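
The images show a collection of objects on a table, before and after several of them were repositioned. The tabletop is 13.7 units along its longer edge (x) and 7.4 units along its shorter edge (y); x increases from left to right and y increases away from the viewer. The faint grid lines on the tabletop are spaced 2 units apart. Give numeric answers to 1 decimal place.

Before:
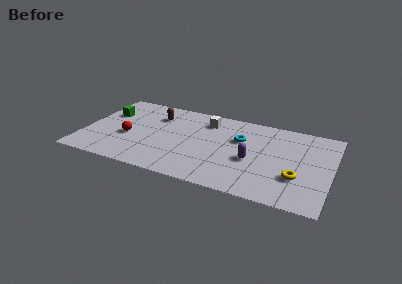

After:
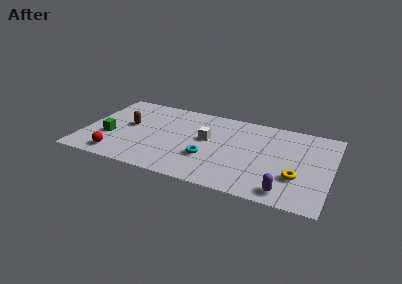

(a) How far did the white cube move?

1.7

The white cube moved from about (6.6, 5.9) to (6.8, 4.2), a distance of √(0.2² + 1.7²) ≈ 1.7.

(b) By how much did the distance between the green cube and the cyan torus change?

-2.0

The distance was about 7.5 in the first image and 5.5 in the second, so they moved 2.0 units closer together.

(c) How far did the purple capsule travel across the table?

2.9

The purple capsule was near (9.4, 3.1) before and (11.4, 1.0) after, so it travelled √(2.0² + 2.1²) ≈ 2.9 units.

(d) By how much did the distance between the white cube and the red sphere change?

+0.6

The distance was about 5.0 in the first image and 5.6 in the second, so they moved 0.6 units further apart.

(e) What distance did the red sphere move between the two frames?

1.9

The red sphere moved from about (2.5, 3.0) to (2.1, 1.1), a distance of √(0.4² + 1.9²) ≈ 1.9.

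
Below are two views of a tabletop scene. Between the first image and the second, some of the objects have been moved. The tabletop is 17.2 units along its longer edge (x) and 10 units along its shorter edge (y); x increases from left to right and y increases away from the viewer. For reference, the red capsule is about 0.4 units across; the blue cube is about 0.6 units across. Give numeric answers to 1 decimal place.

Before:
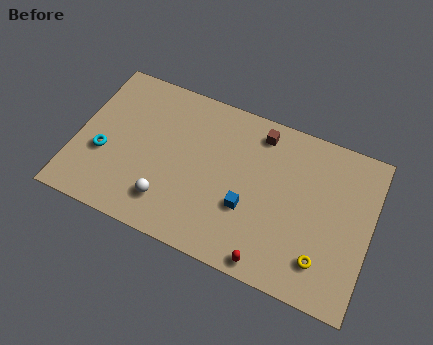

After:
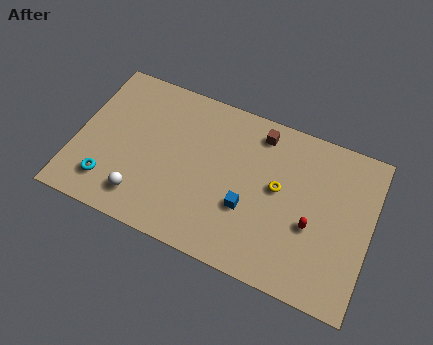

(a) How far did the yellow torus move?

4.4

From (14.7, 2.2) to (11.8, 5.5), the yellow torus covered √(2.9² + 3.3²) ≈ 4.4 units.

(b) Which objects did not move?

the blue cube and the brown cube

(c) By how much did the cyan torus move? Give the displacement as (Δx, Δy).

(0.5, -1.7)

The cyan torus was at about (1.7, 3.8) and moved to about (2.2, 2.1).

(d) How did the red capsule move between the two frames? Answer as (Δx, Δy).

(2.1, 3.1)

From the two frames, the red capsule sits at roughly (11.8, 0.9) before and (13.9, 4.0) after.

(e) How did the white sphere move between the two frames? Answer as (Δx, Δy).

(-1.5, -0.3)

From the two frames, the white sphere sits at roughly (5.7, 2.2) before and (4.2, 1.9) after.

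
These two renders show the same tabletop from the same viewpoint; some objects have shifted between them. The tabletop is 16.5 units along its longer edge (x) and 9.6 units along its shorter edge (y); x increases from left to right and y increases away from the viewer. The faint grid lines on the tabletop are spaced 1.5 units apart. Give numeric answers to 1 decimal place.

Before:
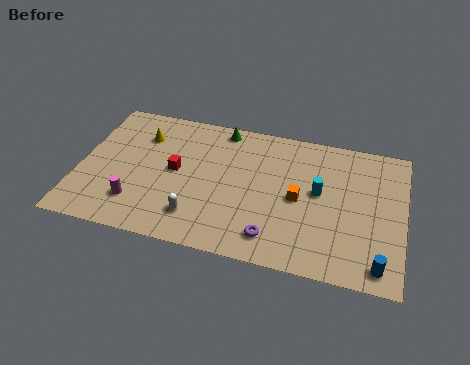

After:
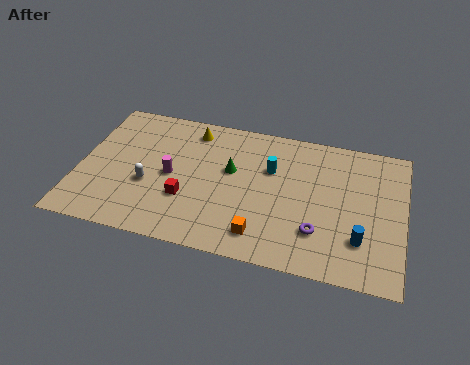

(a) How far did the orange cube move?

3.4

The orange cube was near (11.2, 4.6) before and (9.5, 1.7) after, so it travelled √(1.7² + 2.9²) ≈ 3.4 units.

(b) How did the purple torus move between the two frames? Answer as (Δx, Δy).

(2.2, 0.9)

The purple torus was at about (10.1, 1.7) and moved to about (12.3, 2.6).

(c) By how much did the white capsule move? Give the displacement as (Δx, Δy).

(-2.6, 1.6)

The white capsule started near (6.2, 2.1) and ended near (3.6, 3.7).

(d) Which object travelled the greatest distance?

the orange cube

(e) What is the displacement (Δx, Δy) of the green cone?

(0.7, -2.9)

The green cone started near (7.0, 8.6) and ended near (7.7, 5.7).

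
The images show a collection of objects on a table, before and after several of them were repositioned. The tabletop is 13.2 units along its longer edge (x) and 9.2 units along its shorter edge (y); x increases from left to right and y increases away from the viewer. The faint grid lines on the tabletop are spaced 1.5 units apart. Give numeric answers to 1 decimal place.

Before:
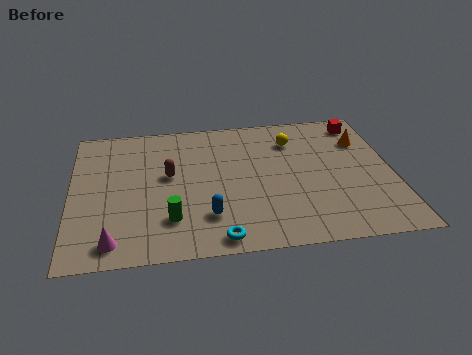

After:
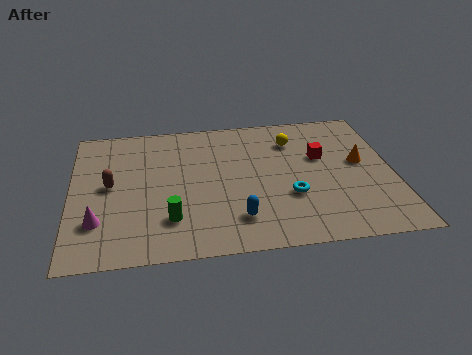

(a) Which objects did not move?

the yellow sphere and the green cylinder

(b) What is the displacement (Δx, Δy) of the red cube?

(-1.8, -2.2)

The red cube started near (12.1, 7.9) and ended near (10.3, 5.7).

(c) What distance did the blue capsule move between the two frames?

1.2

The blue capsule was near (5.5, 2.3) before and (6.7, 2.0) after, so it travelled √(1.2² + 0.3²) ≈ 1.2 units.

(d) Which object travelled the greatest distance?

the cyan torus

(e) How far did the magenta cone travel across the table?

1.4

The magenta cone was near (1.7, 1.2) before and (1.1, 2.5) after, so it travelled √(0.6² + 1.3²) ≈ 1.4 units.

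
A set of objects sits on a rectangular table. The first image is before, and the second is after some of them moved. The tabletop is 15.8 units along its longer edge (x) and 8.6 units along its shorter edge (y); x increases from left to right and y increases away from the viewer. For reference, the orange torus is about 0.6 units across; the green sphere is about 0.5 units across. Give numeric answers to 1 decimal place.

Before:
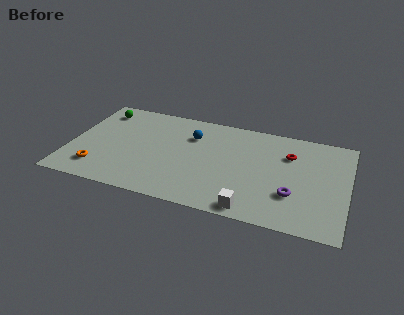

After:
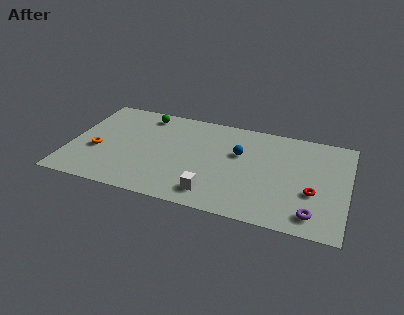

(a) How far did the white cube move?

2.3

From (10.6, 0.9) to (8.4, 1.5), the white cube covered √(2.2² + 0.6²) ≈ 2.3 units.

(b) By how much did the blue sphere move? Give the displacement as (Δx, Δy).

(2.8, -0.8)

From the two frames, the blue sphere sits at roughly (6.8, 6.2) before and (9.6, 5.4) after.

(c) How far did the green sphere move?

2.6

The green sphere moved from about (1.4, 7.1) to (4.0, 7.4), a distance of √(2.6² + 0.3²) ≈ 2.6.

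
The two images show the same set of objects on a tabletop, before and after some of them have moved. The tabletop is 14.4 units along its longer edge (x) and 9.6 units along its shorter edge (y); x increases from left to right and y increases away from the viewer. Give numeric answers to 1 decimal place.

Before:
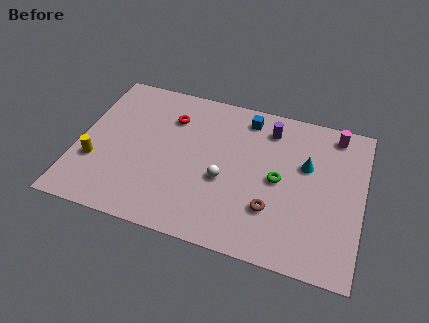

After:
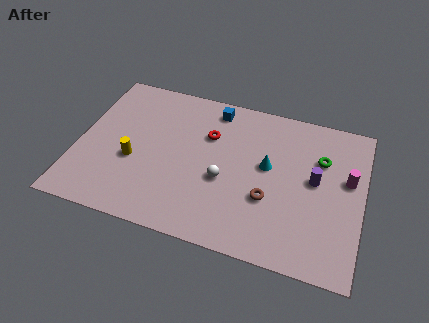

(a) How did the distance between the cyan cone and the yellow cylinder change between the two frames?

-4.0

Before: roughly 10.9 units apart; after: 6.9. That's 4.0 units closer together.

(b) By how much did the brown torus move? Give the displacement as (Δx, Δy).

(-0.2, 0.6)

The brown torus started near (10.0, 2.8) and ended near (9.8, 3.4).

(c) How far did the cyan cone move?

2.0

The cyan cone was near (11.5, 6.0) before and (9.6, 5.4) after, so it travelled √(1.9² + 0.6²) ≈ 2.0 units.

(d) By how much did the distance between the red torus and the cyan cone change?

-3.8

The distance was about 7.1 in the first image and 3.3 in the second, so they moved 3.8 units closer together.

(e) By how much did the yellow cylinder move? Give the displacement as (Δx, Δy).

(1.9, 0.6)

The yellow cylinder started near (1.0, 3.2) and ended near (2.9, 3.8).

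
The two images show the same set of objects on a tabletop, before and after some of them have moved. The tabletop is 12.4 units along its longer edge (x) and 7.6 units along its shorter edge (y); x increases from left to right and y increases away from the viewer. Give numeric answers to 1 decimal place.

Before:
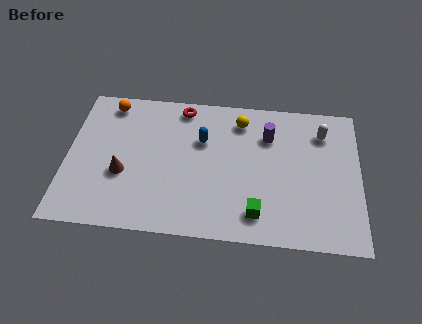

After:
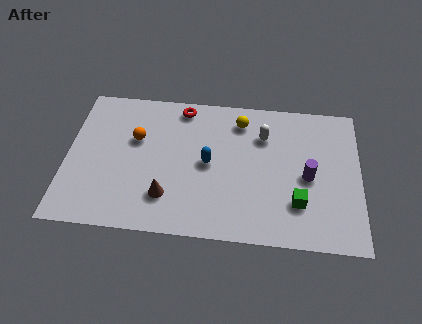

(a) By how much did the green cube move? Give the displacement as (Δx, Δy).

(1.7, 0.7)

From the two frames, the green cube sits at roughly (8.1, 1.4) before and (9.8, 2.1) after.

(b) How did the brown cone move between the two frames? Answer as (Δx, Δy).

(1.9, -1.0)

The brown cone started near (2.4, 2.9) and ended near (4.3, 1.9).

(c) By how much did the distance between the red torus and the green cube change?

+0.6

They were about 6.2 units apart before and 6.8 after — 0.6 units further apart.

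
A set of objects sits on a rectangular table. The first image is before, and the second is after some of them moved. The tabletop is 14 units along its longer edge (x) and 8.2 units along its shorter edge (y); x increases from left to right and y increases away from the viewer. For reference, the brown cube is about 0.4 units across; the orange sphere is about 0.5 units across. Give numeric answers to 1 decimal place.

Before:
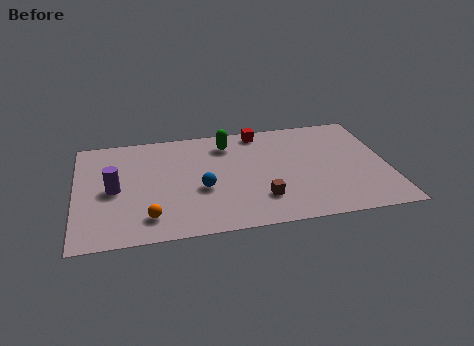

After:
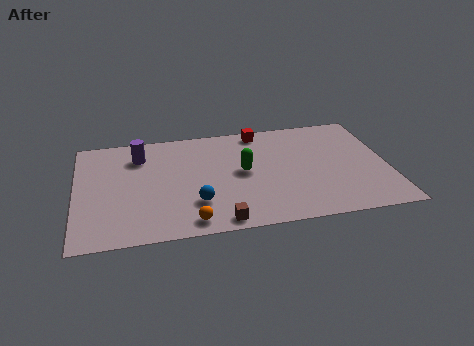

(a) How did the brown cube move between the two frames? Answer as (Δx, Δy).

(-1.9, -1.3)

The brown cube was at about (8.2, 2.1) and moved to about (6.3, 0.8).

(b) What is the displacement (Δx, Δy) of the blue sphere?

(-0.3, -1.0)

The blue sphere started near (5.6, 3.3) and ended near (5.3, 2.3).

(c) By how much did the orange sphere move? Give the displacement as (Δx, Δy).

(1.8, -0.6)

From the two frames, the orange sphere sits at roughly (3.2, 1.6) before and (5.0, 1.0) after.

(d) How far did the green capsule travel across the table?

2.4

The green capsule was near (6.9, 6.6) before and (7.5, 4.3) after, so it travelled √(0.6² + 2.3²) ≈ 2.4 units.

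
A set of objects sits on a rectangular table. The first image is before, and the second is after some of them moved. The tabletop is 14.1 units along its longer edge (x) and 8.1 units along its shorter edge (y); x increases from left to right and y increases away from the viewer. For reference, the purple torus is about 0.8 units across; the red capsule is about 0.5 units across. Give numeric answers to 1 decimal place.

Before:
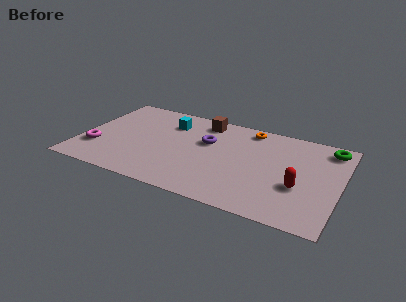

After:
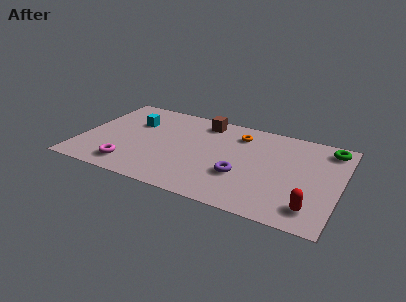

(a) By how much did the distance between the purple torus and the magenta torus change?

-0.3

They were about 6.4 units apart before and 6.1 after — 0.3 units closer together.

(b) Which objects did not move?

the brown cube and the green torus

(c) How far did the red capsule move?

1.7

From (12.0, 3.0) to (12.8, 1.5), the red capsule covered √(0.8² + 1.5²) ≈ 1.7 units.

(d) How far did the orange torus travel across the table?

0.9

The orange torus moved from about (8.9, 7.1) to (8.4, 6.4), a distance of √(0.5² + 0.7²) ≈ 0.9.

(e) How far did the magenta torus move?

2.2

From (1.0, 2.4) to (3.0, 1.4), the magenta torus covered √(2.0² + 1.0²) ≈ 2.2 units.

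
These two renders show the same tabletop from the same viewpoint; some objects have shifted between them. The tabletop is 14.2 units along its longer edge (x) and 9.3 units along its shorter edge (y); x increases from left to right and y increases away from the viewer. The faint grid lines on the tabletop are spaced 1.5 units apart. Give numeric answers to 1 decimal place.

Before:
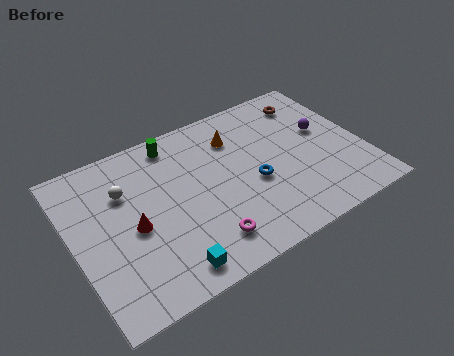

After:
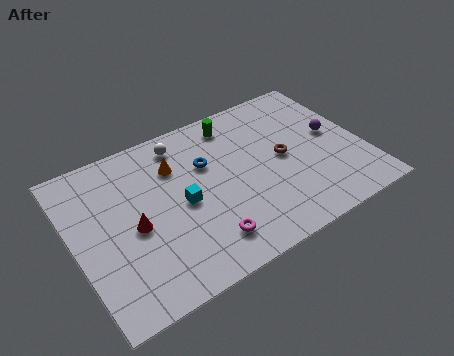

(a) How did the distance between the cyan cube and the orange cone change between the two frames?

-4.9

Before: roughly 7.2 units apart; after: 2.3. That's 4.9 units closer together.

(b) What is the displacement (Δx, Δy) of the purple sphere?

(0.4, -0.4)

From the two frames, the purple sphere sits at roughly (12.5, 5.4) before and (12.9, 5.0) after.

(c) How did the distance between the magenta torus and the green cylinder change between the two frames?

+0.3

They were about 6.3 units apart before and 6.6 after — 0.3 units further apart.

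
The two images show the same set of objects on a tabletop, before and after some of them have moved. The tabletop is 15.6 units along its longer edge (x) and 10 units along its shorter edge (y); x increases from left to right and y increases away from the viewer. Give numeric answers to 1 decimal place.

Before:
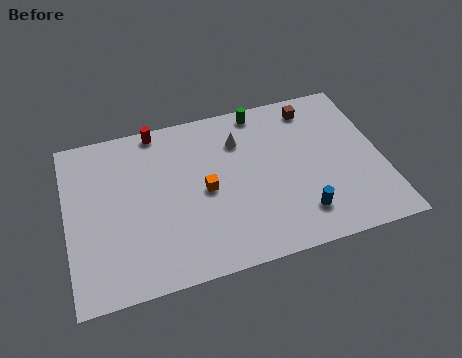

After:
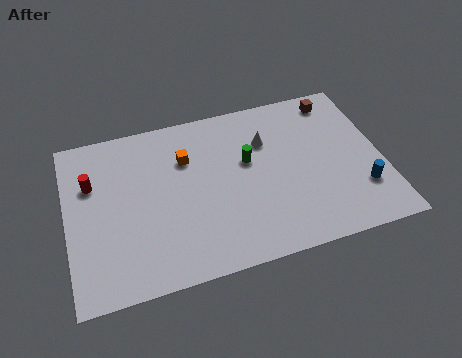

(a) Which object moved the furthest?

the red cylinder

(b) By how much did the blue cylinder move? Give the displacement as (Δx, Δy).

(3.1, 0.7)

From the two frames, the blue cylinder sits at roughly (11.3, 2.1) before and (14.4, 2.8) after.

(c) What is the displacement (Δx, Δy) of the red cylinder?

(-3.4, -2.5)

From the two frames, the red cylinder sits at roughly (4.7, 9.2) before and (1.3, 6.7) after.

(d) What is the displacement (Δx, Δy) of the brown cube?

(1.2, 0.2)

The brown cube was at about (12.5, 8.5) and moved to about (13.7, 8.7).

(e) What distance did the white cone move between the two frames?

1.4

The white cone was near (8.7, 7.4) before and (10.0, 7.0) after, so it travelled √(1.3² + 0.4²) ≈ 1.4 units.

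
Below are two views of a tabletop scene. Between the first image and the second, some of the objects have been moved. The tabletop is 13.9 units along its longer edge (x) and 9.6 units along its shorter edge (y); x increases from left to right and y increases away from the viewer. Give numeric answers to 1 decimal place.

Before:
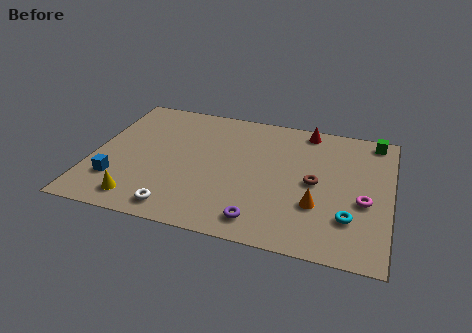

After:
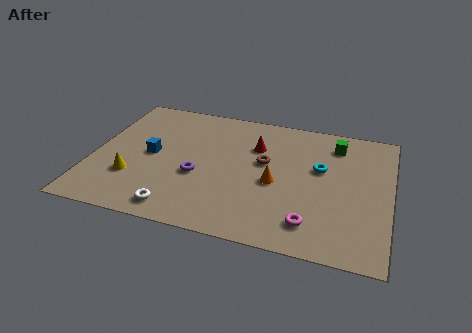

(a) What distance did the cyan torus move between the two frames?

3.5

From (12.1, 2.6) to (10.6, 5.8), the cyan torus covered √(1.5² + 3.2²) ≈ 3.5 units.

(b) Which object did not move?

the white torus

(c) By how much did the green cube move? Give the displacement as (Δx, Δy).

(-1.8, -0.8)

From the two frames, the green cube sits at roughly (13.0, 8.6) before and (11.2, 7.8) after.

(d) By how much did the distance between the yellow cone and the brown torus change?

-2.0

They were about 8.6 units apart before and 6.6 after — 2.0 units closer together.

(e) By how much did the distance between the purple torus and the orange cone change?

+0.6

Before: roughly 3.0 units apart; after: 3.6. That's 0.6 units further apart.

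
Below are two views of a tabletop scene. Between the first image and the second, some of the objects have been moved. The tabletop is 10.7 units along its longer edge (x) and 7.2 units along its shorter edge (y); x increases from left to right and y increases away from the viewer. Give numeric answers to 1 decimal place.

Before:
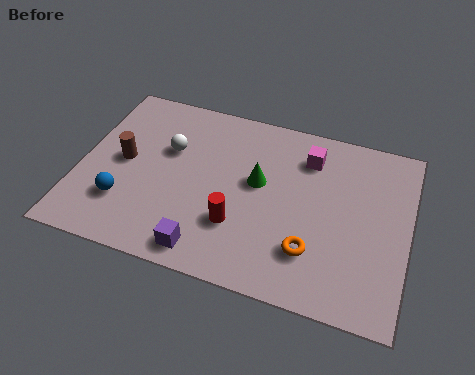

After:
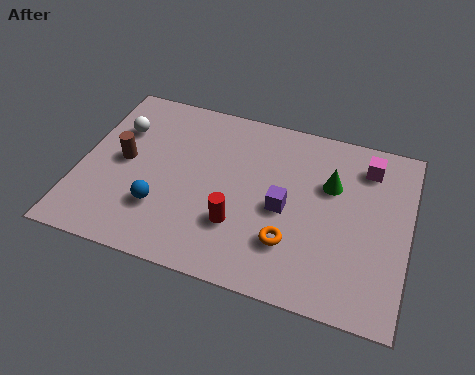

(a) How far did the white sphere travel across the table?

1.7

From (2.8, 4.6) to (1.1, 5.0), the white sphere covered √(1.7² + 0.4²) ≈ 1.7 units.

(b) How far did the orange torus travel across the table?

0.7

From (7.7, 1.9) to (7.0, 2.0), the orange torus covered √(0.7² + 0.1²) ≈ 0.7 units.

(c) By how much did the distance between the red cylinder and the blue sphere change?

-1.2

Before: roughly 3.7 units apart; after: 2.5. That's 1.2 units closer together.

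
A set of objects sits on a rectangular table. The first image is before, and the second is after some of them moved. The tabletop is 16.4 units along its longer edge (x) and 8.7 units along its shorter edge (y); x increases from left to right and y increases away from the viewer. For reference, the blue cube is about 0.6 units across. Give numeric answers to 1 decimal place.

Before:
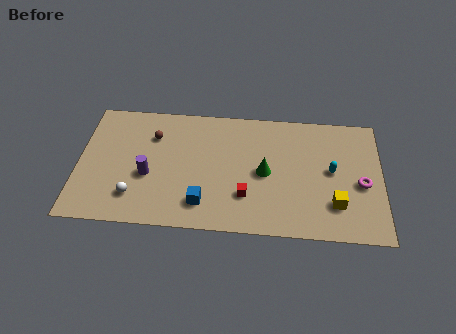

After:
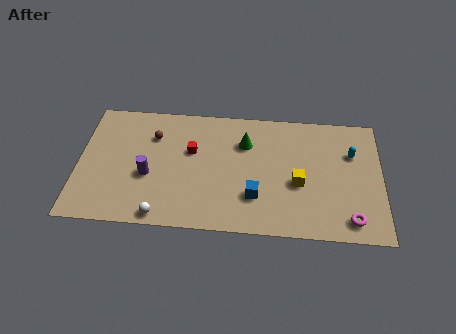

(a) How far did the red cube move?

4.2

From (9.1, 2.5) to (6.1, 5.4), the red cube covered √(3.0² + 2.9²) ≈ 4.2 units.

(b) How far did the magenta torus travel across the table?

2.6

The magenta torus was near (15.3, 3.8) before and (14.7, 1.3) after, so it travelled √(0.6² + 2.5²) ≈ 2.6 units.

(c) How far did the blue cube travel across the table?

2.9

The blue cube moved from about (6.8, 1.8) to (9.6, 2.5), a distance of √(2.8² + 0.7²) ≈ 2.9.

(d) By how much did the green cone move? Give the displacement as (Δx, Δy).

(-1.1, 2.0)

The green cone started near (10.1, 4.2) and ended near (9.0, 6.2).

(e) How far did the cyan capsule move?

1.7

The cyan capsule moved from about (13.7, 4.6) to (14.8, 5.9), a distance of √(1.1² + 1.3²) ≈ 1.7.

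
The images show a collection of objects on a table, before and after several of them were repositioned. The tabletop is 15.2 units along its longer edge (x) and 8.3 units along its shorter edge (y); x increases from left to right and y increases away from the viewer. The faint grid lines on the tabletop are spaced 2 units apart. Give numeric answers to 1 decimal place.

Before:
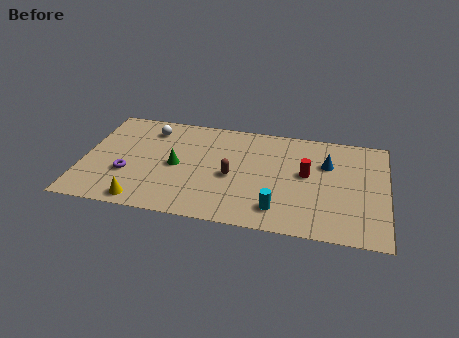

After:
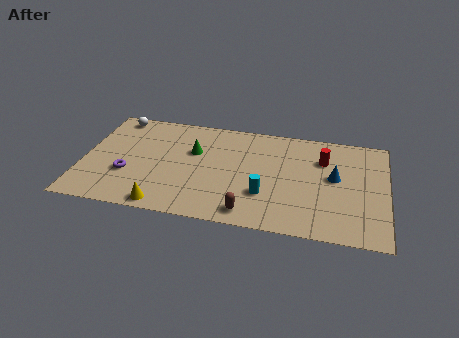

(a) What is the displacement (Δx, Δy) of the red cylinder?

(0.8, 1.3)

The red cylinder was at about (11.2, 4.6) and moved to about (12.0, 5.9).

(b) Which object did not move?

the purple torus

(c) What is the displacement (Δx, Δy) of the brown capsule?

(1.0, -2.6)

The brown capsule started near (7.5, 3.7) and ended near (8.5, 1.1).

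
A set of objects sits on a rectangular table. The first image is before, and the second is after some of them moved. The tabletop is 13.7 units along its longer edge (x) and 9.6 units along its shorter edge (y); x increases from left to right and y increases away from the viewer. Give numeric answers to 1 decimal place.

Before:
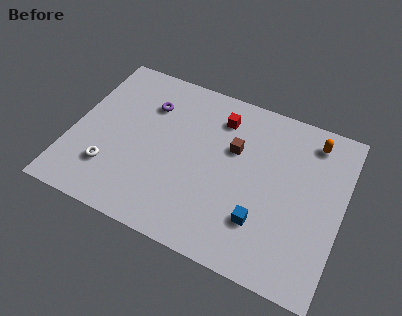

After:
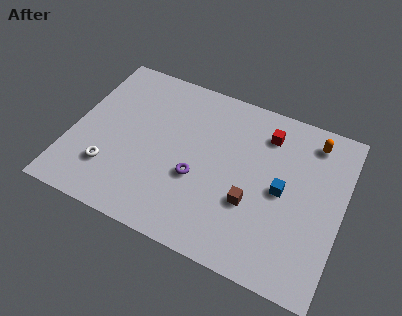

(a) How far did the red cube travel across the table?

2.4

The red cube was near (7.2, 7.6) before and (9.6, 7.6) after, so it travelled √(2.4² + 0.0²) ≈ 2.4 units.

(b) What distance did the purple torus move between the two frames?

4.4

The purple torus moved from about (3.6, 7.0) to (6.5, 3.7), a distance of √(2.9² + 3.3²) ≈ 4.4.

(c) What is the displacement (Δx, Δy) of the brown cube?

(1.2, -2.7)

The brown cube started near (8.1, 6.1) and ended near (9.3, 3.4).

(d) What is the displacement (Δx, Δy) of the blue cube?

(0.8, 2.1)

The blue cube started near (9.9, 2.6) and ended near (10.7, 4.7).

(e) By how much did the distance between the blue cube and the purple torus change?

-3.4

The distance was about 7.7 in the first image and 4.3 in the second, so they moved 3.4 units closer together.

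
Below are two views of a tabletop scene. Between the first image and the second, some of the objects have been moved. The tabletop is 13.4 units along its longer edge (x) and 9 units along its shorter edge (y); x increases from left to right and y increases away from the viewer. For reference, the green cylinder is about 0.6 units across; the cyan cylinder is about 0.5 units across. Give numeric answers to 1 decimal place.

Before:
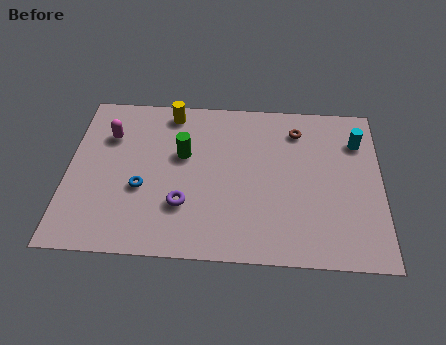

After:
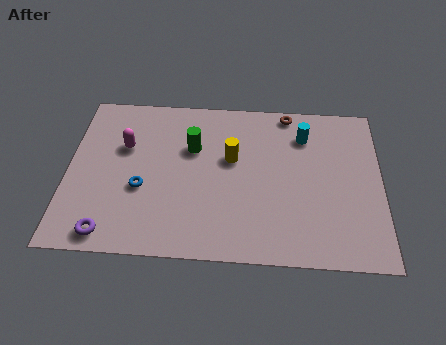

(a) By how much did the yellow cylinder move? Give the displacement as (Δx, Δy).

(2.7, -2.5)

The yellow cylinder started near (4.3, 7.9) and ended near (7.0, 5.4).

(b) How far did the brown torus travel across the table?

1.1

From (9.8, 7.2) to (9.4, 8.2), the brown torus covered √(0.4² + 1.0²) ≈ 1.1 units.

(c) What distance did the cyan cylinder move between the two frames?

2.3

The cyan cylinder moved from about (12.4, 6.7) to (10.1, 6.9), a distance of √(2.3² + 0.2²) ≈ 2.3.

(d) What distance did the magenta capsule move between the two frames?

0.9

The magenta capsule moved from about (1.7, 6.4) to (2.4, 5.8), a distance of √(0.7² + 0.6²) ≈ 0.9.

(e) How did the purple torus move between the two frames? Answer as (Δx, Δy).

(-3.1, -1.7)

From the two frames, the purple torus sits at roughly (5.0, 2.7) before and (1.9, 1.0) after.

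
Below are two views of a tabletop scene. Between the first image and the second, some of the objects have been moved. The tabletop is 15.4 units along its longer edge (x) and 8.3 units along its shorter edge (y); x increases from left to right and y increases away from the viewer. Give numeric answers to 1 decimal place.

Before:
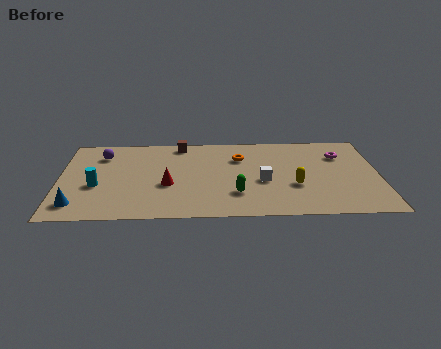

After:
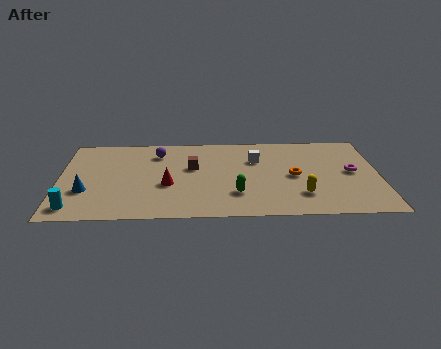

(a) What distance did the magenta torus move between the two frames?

1.8

From (13.6, 6.0) to (14.1, 4.3), the magenta torus covered √(0.5² + 1.7²) ≈ 1.8 units.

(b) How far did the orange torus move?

3.2

The orange torus moved from about (8.7, 5.9) to (11.3, 4.0), a distance of √(2.6² + 1.9²) ≈ 3.2.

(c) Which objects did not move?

the red cone and the green capsule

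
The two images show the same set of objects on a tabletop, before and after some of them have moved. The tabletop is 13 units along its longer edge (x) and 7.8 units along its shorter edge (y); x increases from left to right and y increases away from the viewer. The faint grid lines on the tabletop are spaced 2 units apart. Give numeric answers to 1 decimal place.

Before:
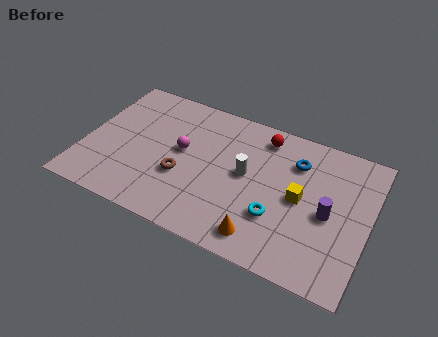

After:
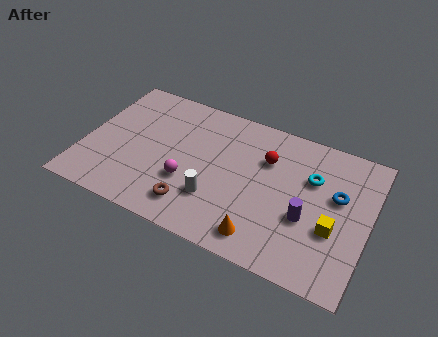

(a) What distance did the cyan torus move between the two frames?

3.0

From (9.0, 2.5) to (10.3, 5.2), the cyan torus covered √(1.3² + 2.7²) ≈ 3.0 units.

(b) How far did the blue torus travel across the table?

2.3

The blue torus moved from about (9.5, 5.8) to (11.5, 4.7), a distance of √(2.0² + 1.1²) ≈ 2.3.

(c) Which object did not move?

the orange cone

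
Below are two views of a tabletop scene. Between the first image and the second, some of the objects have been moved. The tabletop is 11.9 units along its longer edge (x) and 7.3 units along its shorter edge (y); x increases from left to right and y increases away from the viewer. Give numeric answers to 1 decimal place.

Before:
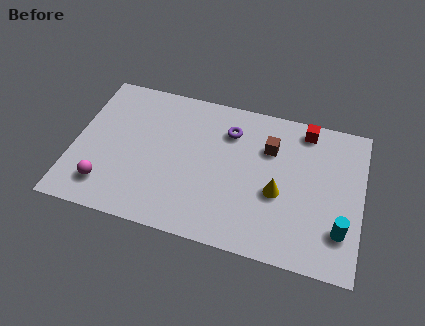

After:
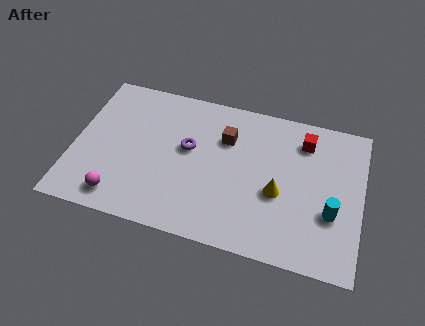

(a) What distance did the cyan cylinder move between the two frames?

0.8

The cyan cylinder was near (11.1, 1.9) before and (10.7, 2.6) after, so it travelled √(0.4² + 0.7²) ≈ 0.8 units.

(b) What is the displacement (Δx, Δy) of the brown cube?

(-1.8, 0.0)

From the two frames, the brown cube sits at roughly (8.0, 5.1) before and (6.2, 5.1) after.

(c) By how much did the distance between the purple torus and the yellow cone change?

+0.7

They were about 3.3 units apart before and 4.0 after — 0.7 units further apart.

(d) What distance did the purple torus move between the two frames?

2.1

The purple torus moved from about (6.3, 5.5) to (4.7, 4.2), a distance of √(1.6² + 1.3²) ≈ 2.1.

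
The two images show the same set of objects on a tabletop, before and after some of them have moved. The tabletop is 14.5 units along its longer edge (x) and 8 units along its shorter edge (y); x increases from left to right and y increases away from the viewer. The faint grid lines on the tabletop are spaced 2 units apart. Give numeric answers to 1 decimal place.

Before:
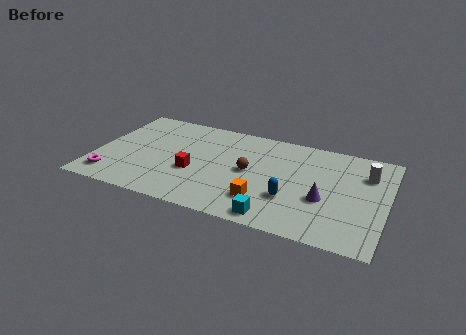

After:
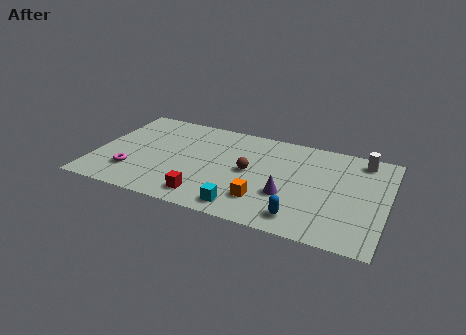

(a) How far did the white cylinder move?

1.1

From (13.4, 5.8) to (13.1, 6.9), the white cylinder covered √(0.3² + 1.1²) ≈ 1.1 units.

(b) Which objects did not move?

the orange cube and the brown sphere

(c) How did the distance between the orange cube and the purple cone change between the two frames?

-1.7

Before: roughly 3.1 units apart; after: 1.4. That's 1.7 units closer together.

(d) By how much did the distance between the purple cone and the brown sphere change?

-1.5

Before: roughly 3.9 units apart; after: 2.4. That's 1.5 units closer together.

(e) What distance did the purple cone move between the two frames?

1.8

From (11.5, 3.1) to (9.7, 2.8), the purple cone covered √(1.8² + 0.3²) ≈ 1.8 units.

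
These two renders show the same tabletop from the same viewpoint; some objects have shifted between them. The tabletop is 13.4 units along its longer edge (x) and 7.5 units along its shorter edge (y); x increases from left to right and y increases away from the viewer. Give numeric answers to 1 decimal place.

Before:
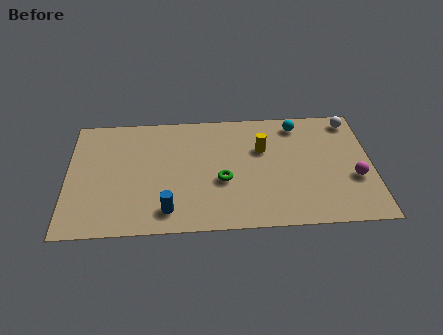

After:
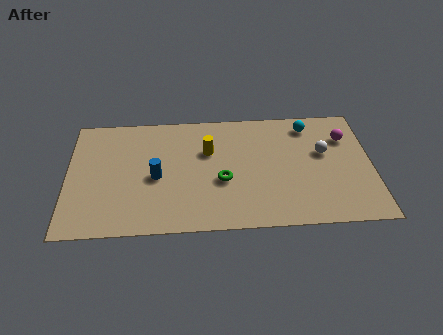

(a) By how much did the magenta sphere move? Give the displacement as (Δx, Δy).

(-0.3, 2.6)

The magenta sphere started near (12.6, 2.8) and ended near (12.3, 5.4).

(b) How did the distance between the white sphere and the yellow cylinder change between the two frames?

+0.8

Before: roughly 4.3 units apart; after: 5.1. That's 0.8 units further apart.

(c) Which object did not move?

the green torus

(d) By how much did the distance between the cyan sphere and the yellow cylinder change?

+2.5

The distance was about 2.2 in the first image and 4.7 in the second, so they moved 2.5 units further apart.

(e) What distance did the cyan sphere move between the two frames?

0.5

The cyan sphere was near (10.2, 6.4) before and (10.7, 6.3) after, so it travelled √(0.5² + 0.1²) ≈ 0.5 units.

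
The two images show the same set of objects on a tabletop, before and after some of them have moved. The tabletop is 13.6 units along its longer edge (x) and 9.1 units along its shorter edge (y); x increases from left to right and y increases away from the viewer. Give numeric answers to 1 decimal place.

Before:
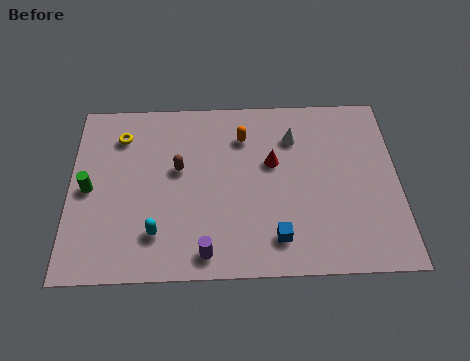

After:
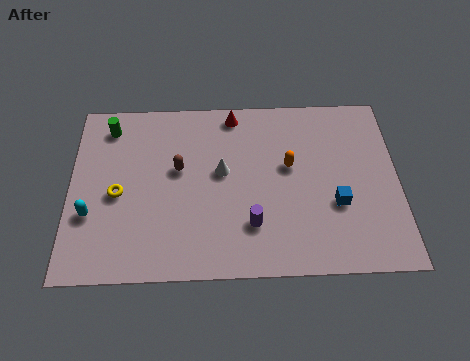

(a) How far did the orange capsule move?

2.5

The orange capsule moved from about (7.2, 6.9) to (9.1, 5.3), a distance of √(1.9² + 1.6²) ≈ 2.5.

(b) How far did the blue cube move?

3.0

The blue cube was near (8.5, 1.7) before and (11.0, 3.3) after, so it travelled √(2.5² + 1.6²) ≈ 3.0 units.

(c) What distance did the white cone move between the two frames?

3.4

The white cone was near (9.3, 6.8) before and (6.3, 5.1) after, so it travelled √(3.0² + 1.7²) ≈ 3.4 units.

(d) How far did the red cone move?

3.1

From (8.4, 5.5) to (6.8, 8.1), the red cone covered √(1.6² + 2.6²) ≈ 3.1 units.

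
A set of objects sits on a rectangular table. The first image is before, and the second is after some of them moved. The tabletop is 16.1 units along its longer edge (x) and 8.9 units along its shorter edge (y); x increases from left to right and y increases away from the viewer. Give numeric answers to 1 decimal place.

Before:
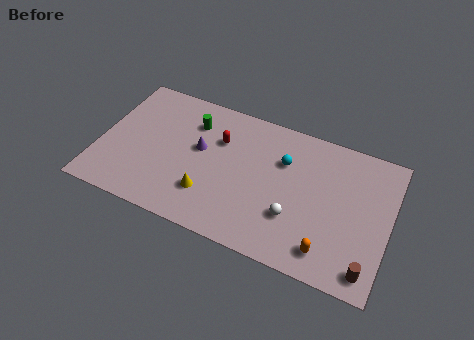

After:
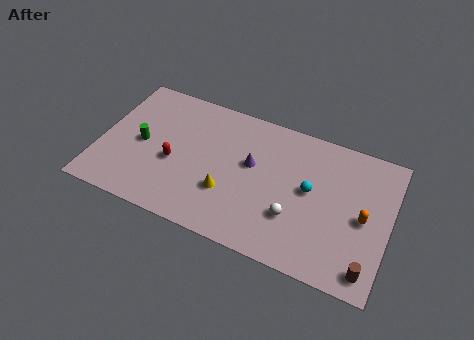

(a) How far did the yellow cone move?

1.1

The yellow cone was near (6.3, 2.4) before and (7.3, 2.9) after, so it travelled √(1.0² + 0.5²) ≈ 1.1 units.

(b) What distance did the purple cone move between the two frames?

2.9

The purple cone was near (5.5, 5.1) before and (8.4, 5.2) after, so it travelled √(2.9² + 0.1²) ≈ 2.9 units.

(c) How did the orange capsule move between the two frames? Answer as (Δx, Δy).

(1.7, 2.7)

From the two frames, the orange capsule sits at roughly (13.0, 1.5) before and (14.7, 4.2) after.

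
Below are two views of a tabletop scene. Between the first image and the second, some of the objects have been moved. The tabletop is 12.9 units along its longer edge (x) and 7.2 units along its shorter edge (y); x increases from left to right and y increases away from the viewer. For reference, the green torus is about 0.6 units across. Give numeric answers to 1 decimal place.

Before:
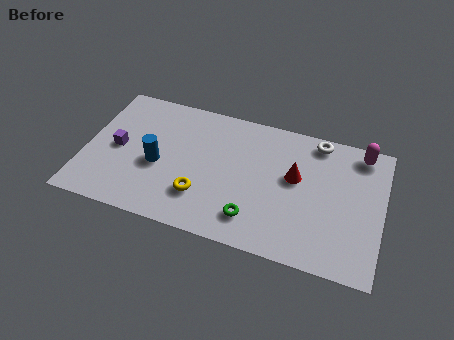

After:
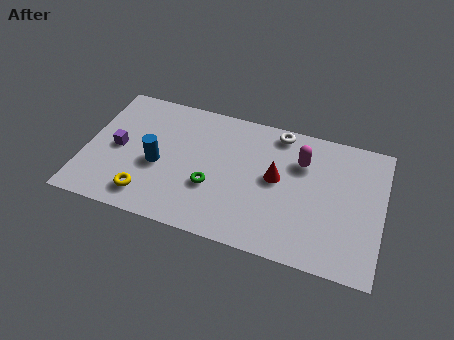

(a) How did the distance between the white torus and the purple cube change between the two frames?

-1.6

They were about 9.0 units apart before and 7.4 after — 1.6 units closer together.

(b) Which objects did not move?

the blue cylinder and the purple cube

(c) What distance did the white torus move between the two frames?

1.7

The white torus was near (9.9, 6.4) before and (8.2, 6.4) after, so it travelled √(1.7² + 0.0²) ≈ 1.7 units.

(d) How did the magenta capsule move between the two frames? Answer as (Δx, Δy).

(-2.5, -1.2)

From the two frames, the magenta capsule sits at roughly (11.8, 6.3) before and (9.3, 5.1) after.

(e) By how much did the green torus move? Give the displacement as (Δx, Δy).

(-1.9, 1.1)

From the two frames, the green torus sits at roughly (7.5, 1.5) before and (5.6, 2.6) after.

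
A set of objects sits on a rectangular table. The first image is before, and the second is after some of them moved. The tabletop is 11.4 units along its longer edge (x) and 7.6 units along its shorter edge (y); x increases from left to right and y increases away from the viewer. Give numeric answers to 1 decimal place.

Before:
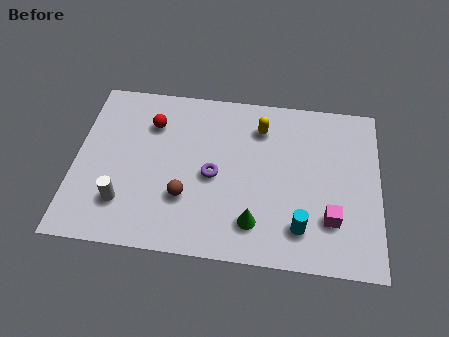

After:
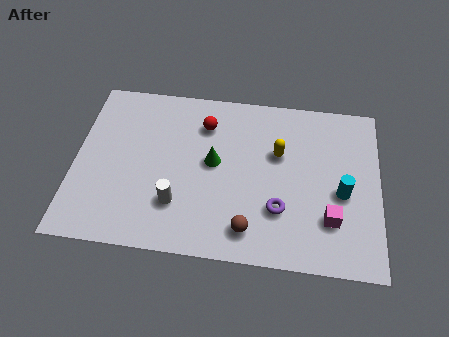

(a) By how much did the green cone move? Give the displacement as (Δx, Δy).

(-1.6, 2.5)

The green cone started near (6.8, 1.6) and ended near (5.2, 4.1).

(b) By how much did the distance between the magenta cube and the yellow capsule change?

-1.3

The distance was about 4.7 in the first image and 3.4 in the second, so they moved 1.3 units closer together.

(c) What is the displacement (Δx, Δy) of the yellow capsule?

(0.7, -1.1)

From the two frames, the yellow capsule sits at roughly (6.9, 5.9) before and (7.6, 4.8) after.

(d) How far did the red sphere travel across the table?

2.0

From (2.8, 5.6) to (4.8, 5.8), the red sphere covered √(2.0² + 0.2²) ≈ 2.0 units.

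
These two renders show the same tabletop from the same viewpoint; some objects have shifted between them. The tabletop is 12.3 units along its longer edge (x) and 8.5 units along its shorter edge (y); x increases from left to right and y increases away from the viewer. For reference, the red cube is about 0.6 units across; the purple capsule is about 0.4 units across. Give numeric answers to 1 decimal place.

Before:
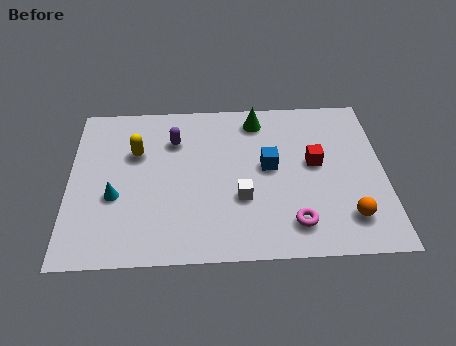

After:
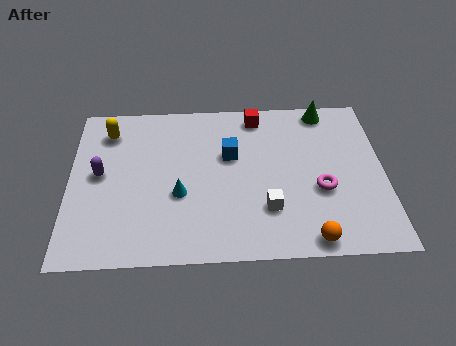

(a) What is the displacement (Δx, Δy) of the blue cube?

(-1.5, 0.7)

The blue cube started near (7.8, 4.6) and ended near (6.3, 5.3).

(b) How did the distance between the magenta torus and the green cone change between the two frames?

-1.4

Before: roughly 5.7 units apart; after: 4.3. That's 1.4 units closer together.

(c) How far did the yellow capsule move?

1.6

From (2.6, 5.6) to (1.5, 6.8), the yellow capsule covered √(1.1² + 1.2²) ≈ 1.6 units.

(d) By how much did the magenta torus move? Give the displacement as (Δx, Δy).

(1.1, 1.7)

From the two frames, the magenta torus sits at roughly (8.7, 1.6) before and (9.8, 3.3) after.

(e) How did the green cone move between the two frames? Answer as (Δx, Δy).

(2.7, 0.4)

The green cone was at about (7.4, 7.2) and moved to about (10.1, 7.6).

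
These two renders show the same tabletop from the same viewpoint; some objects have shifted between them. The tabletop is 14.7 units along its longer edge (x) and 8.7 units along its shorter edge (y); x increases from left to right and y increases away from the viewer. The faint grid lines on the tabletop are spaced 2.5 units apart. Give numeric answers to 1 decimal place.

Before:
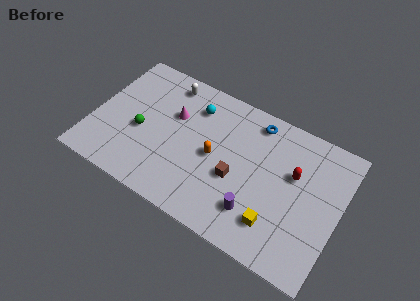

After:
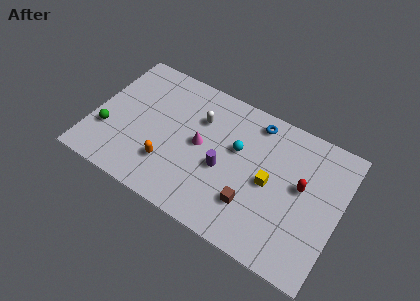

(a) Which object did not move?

the blue torus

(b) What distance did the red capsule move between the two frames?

0.7

The red capsule moved from about (11.9, 5.4) to (12.4, 4.9), a distance of √(0.5² + 0.5²) ≈ 0.7.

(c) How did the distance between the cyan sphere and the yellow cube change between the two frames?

-4.9

The distance was about 7.3 in the first image and 2.4 in the second, so they moved 4.9 units closer together.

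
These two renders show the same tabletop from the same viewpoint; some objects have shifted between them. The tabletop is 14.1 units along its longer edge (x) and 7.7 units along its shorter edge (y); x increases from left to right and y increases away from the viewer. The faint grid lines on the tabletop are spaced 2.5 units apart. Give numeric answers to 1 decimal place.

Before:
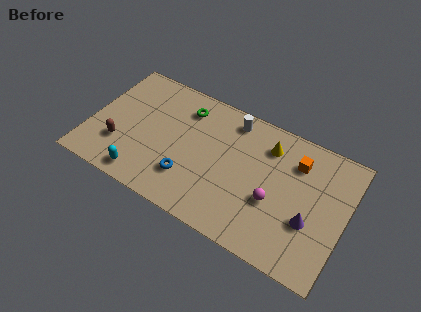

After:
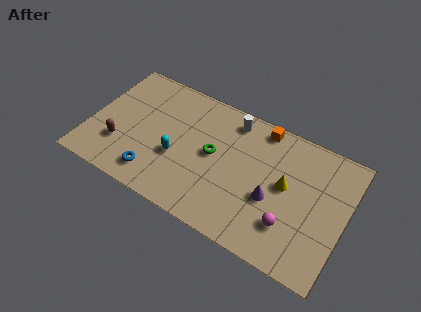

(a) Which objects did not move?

the white cylinder and the brown capsule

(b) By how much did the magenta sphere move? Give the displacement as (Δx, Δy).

(1.0, -0.9)

The magenta sphere was at about (10.3, 3.0) and moved to about (11.3, 2.1).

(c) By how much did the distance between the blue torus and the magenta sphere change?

+2.7

They were about 4.7 units apart before and 7.4 after — 2.7 units further apart.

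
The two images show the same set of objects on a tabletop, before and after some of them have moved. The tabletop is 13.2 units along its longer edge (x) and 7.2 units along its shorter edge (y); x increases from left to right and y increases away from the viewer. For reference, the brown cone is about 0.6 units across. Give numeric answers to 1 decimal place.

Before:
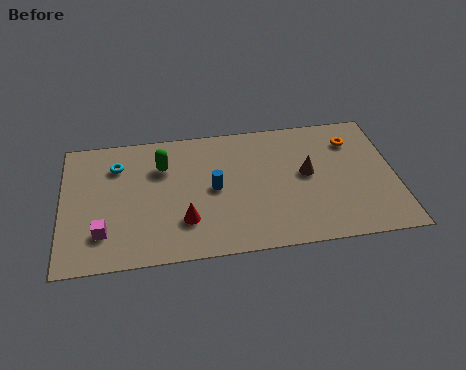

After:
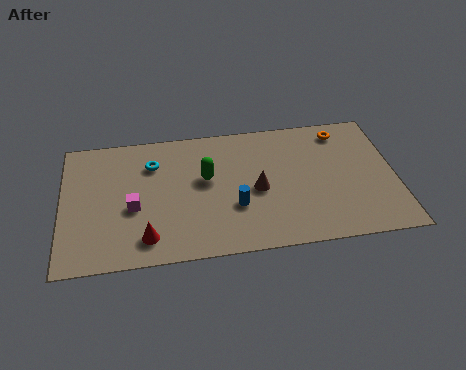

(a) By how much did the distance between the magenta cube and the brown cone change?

-3.5

The distance was about 8.4 in the first image and 4.9 in the second, so they moved 3.5 units closer together.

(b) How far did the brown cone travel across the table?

2.1

The brown cone was near (9.7, 3.9) before and (7.7, 3.3) after, so it travelled √(2.0² + 0.6²) ≈ 2.1 units.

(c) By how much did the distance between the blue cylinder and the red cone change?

+1.7

Before: roughly 2.0 units apart; after: 3.7. That's 1.7 units further apart.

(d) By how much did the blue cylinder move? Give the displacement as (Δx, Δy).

(0.8, -1.1)

From the two frames, the blue cylinder sits at roughly (6.0, 3.6) before and (6.8, 2.5) after.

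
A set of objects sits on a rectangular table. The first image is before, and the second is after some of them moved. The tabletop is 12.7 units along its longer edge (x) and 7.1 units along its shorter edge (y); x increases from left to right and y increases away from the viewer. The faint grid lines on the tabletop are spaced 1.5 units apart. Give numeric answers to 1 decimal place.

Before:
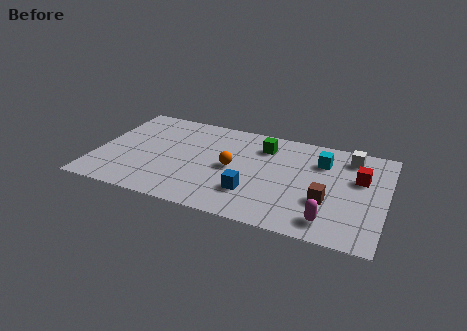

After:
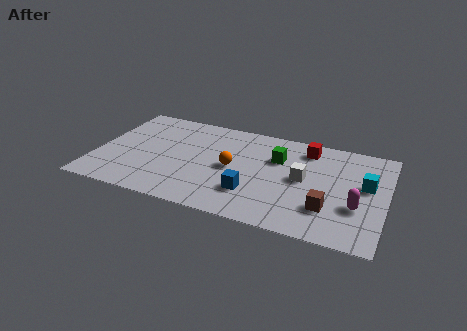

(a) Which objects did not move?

the orange sphere and the blue cube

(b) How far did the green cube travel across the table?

1.0

The green cube moved from about (7.2, 5.5) to (7.9, 4.8), a distance of √(0.7² + 0.7²) ≈ 1.0.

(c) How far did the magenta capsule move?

1.7

From (10.4, 1.2) to (11.5, 2.5), the magenta capsule covered √(1.1² + 1.3²) ≈ 1.7 units.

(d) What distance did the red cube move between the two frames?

2.8

The red cube moved from about (11.5, 4.5) to (9.1, 5.9), a distance of √(2.4² + 1.4²) ≈ 2.8.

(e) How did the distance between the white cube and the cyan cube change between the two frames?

+1.3

The distance was about 1.4 in the first image and 2.7 in the second, so they moved 1.3 units further apart.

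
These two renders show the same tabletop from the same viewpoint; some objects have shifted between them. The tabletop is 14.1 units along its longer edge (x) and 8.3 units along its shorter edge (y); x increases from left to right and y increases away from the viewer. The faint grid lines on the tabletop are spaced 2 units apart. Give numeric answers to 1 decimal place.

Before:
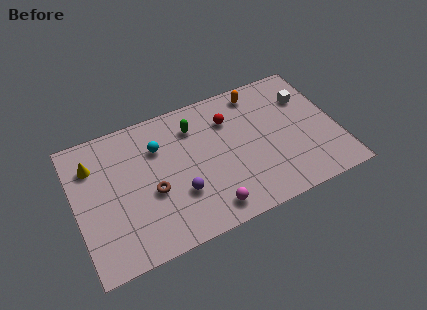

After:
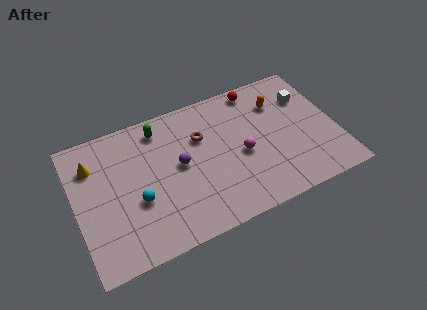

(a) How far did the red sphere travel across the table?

2.1

From (8.5, 6.1) to (10.2, 7.4), the red sphere covered √(1.7² + 1.3²) ≈ 2.1 units.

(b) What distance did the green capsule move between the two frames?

1.9

The green capsule was near (6.6, 6.4) before and (4.8, 7.0) after, so it travelled √(1.8² + 0.6²) ≈ 1.9 units.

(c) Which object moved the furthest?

the brown torus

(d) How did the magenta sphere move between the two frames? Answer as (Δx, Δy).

(2.1, 2.5)

From the two frames, the magenta sphere sits at roughly (6.8, 1.2) before and (8.9, 3.7) after.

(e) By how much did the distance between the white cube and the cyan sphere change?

+1.8

The distance was about 8.1 in the first image and 9.9 in the second, so they moved 1.8 units further apart.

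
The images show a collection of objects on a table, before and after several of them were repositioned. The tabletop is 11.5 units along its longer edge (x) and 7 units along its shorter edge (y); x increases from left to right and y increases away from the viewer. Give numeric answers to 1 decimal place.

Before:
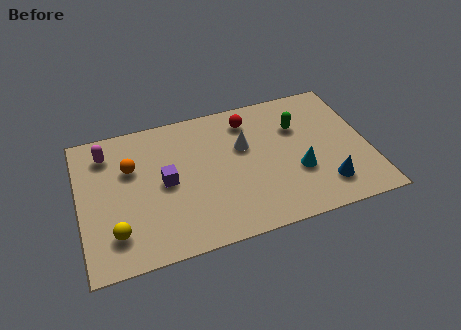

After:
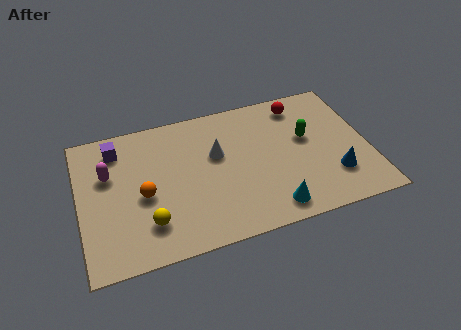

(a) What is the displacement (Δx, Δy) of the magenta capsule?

(0.0, -1.1)

From the two frames, the magenta capsule sits at roughly (1.2, 5.6) before and (1.2, 4.5) after.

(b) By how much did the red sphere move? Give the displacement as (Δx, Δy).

(2.1, 0.2)

From the two frames, the red sphere sits at roughly (6.9, 5.7) before and (9.0, 5.9) after.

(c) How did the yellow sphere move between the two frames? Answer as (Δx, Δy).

(1.3, 0.1)

The yellow sphere was at about (1.3, 1.6) and moved to about (2.6, 1.7).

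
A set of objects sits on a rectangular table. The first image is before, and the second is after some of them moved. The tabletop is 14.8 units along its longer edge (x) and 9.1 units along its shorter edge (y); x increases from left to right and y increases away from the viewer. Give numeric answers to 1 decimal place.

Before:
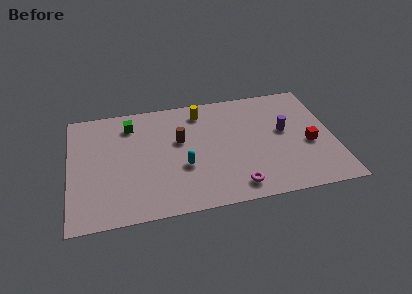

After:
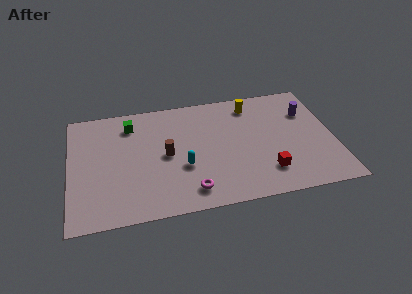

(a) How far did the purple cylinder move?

1.9

The purple cylinder moved from about (12.1, 5.1) to (13.5, 6.4), a distance of √(1.4² + 1.3²) ≈ 1.9.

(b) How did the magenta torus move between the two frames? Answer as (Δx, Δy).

(-2.5, 0.2)

From the two frames, the magenta torus sits at roughly (9.1, 1.3) before and (6.6, 1.5) after.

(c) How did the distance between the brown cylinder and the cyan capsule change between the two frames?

-0.7

The distance was about 2.1 in the first image and 1.4 in the second, so they moved 0.7 units closer together.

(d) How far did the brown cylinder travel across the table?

1.3

The brown cylinder moved from about (6.2, 5.5) to (5.4, 4.5), a distance of √(0.8² + 1.0²) ≈ 1.3.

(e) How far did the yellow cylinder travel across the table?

2.9

From (7.5, 7.6) to (10.4, 7.6), the yellow cylinder covered √(2.9² + 0.0²) ≈ 2.9 units.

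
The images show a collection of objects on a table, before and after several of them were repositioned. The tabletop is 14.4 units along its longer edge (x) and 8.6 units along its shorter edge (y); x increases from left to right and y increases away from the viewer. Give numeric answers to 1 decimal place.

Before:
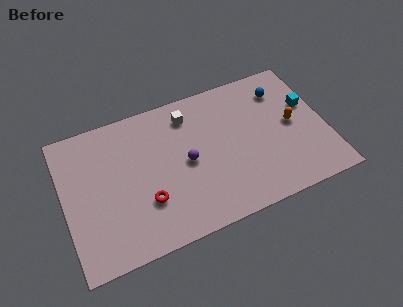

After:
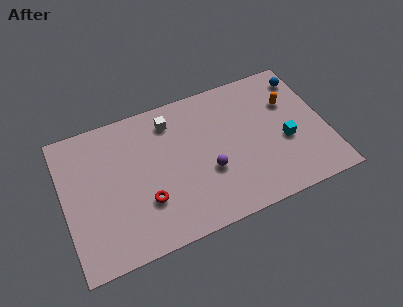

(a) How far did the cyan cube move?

2.3

From (13.6, 5.3) to (12.1, 3.5), the cyan cube covered √(1.5² + 1.8²) ≈ 2.3 units.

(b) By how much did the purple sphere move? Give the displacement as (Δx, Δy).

(1.1, -1.0)

The purple sphere was at about (6.7, 4.2) and moved to about (7.8, 3.2).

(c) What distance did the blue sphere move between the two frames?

1.4

From (12.3, 6.7) to (13.6, 7.1), the blue sphere covered √(1.3² + 0.4²) ≈ 1.4 units.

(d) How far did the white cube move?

1.0

The white cube moved from about (7.1, 7.0) to (6.1, 7.0), a distance of √(1.0² + 0.0²) ≈ 1.0.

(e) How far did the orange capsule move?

1.4

The orange capsule was near (12.6, 4.4) before and (12.6, 5.8) after, so it travelled √(0.0² + 1.4²) ≈ 1.4 units.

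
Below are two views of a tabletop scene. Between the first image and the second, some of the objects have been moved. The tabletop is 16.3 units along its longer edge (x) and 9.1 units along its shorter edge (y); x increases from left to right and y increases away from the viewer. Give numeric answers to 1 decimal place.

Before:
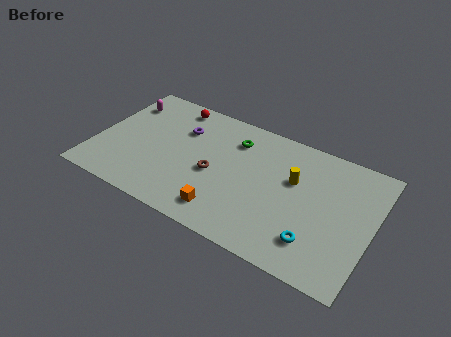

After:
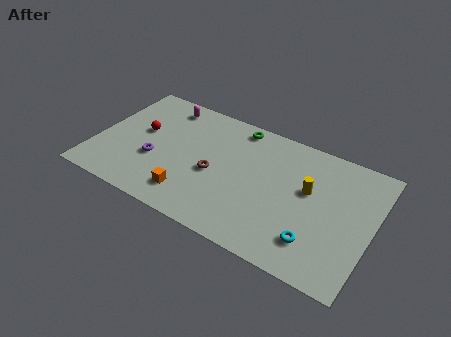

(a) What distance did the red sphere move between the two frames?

3.2

The red sphere moved from about (4.0, 8.0) to (2.5, 5.2), a distance of √(1.5² + 2.8²) ≈ 3.2.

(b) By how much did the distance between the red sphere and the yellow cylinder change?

+2.1

The distance was about 7.9 in the first image and 10.0 in the second, so they moved 2.1 units further apart.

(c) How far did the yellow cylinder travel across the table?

0.9

The yellow cylinder moved from about (11.6, 5.7) to (12.5, 5.4), a distance of √(0.9² + 0.3²) ≈ 0.9.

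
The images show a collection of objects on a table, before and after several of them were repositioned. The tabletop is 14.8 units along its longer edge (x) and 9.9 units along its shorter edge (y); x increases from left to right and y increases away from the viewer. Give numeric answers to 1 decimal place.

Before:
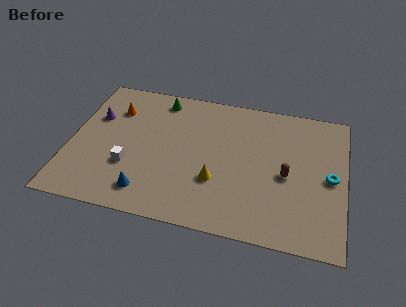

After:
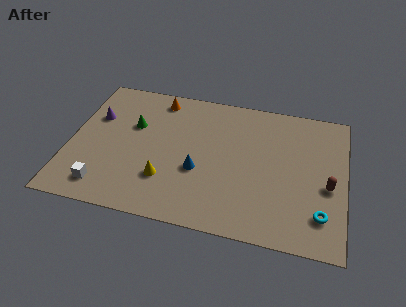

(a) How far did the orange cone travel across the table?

2.6

The orange cone moved from about (2.2, 7.3) to (4.5, 8.6), a distance of √(2.3² + 1.3²) ≈ 2.6.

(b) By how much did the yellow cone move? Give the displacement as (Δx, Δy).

(-2.7, -0.5)

The yellow cone started near (8.0, 3.3) and ended near (5.3, 2.8).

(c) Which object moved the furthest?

the blue cone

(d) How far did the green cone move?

2.6

From (4.6, 8.6) to (3.3, 6.3), the green cone covered √(1.3² + 2.3²) ≈ 2.6 units.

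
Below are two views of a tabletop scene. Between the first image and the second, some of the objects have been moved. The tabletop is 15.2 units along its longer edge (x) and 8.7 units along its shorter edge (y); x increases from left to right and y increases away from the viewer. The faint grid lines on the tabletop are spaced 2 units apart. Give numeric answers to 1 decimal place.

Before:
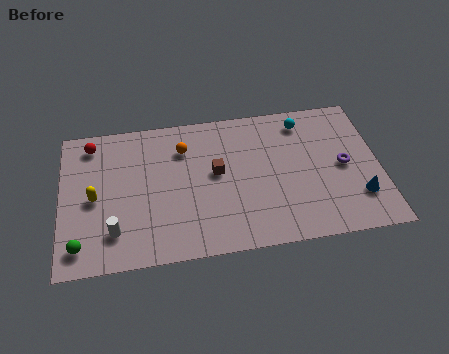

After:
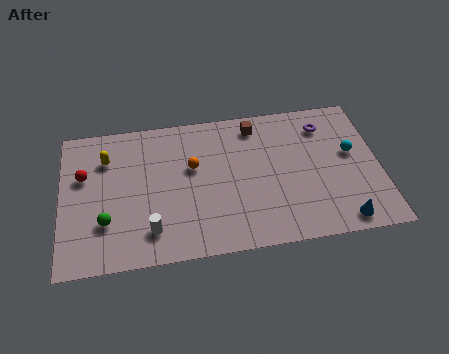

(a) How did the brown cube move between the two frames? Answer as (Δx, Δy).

(2.0, 2.6)

The brown cube was at about (7.4, 4.8) and moved to about (9.4, 7.4).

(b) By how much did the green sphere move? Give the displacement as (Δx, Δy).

(1.2, 1.2)

The green sphere was at about (0.9, 1.4) and moved to about (2.1, 2.6).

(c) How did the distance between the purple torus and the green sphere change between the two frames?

-1.5

Before: roughly 12.9 units apart; after: 11.4. That's 1.5 units closer together.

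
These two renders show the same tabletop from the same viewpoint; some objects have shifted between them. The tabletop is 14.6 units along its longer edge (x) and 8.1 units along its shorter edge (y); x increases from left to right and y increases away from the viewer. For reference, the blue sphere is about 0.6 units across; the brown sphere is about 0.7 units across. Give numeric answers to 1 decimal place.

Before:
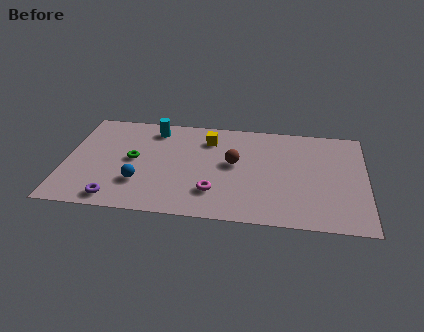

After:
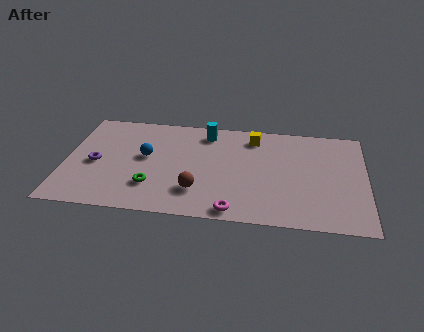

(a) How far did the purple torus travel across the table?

2.9

From (2.6, 1.0) to (1.5, 3.7), the purple torus covered √(1.1² + 2.7²) ≈ 2.9 units.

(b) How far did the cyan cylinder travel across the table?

2.6

The cyan cylinder moved from about (4.2, 6.8) to (6.8, 6.8), a distance of √(2.6² + 0.0²) ≈ 2.6.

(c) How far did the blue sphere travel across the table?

2.1

From (3.7, 2.4) to (3.9, 4.5), the blue sphere covered √(0.2² + 2.1²) ≈ 2.1 units.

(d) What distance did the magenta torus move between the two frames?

1.6

From (7.3, 2.1) to (8.3, 0.8), the magenta torus covered √(1.0² + 1.3²) ≈ 1.6 units.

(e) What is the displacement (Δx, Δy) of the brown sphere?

(-1.7, -2.4)

The brown sphere started near (8.2, 4.5) and ended near (6.5, 2.1).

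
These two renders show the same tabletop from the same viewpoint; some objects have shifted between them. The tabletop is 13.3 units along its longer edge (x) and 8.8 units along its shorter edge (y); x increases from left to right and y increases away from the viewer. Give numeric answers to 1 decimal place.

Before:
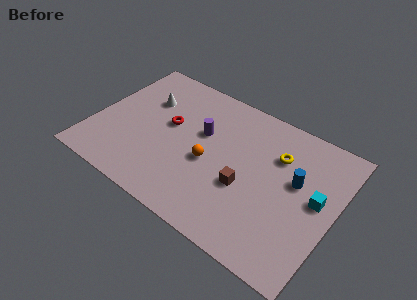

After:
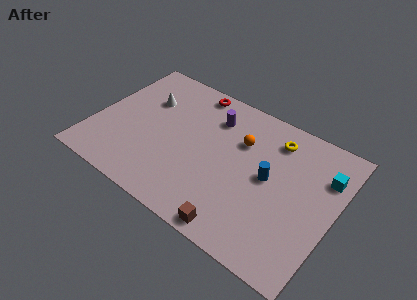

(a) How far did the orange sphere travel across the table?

2.6

The orange sphere was near (6.5, 3.8) before and (7.9, 6.0) after, so it travelled √(1.4² + 2.2²) ≈ 2.6 units.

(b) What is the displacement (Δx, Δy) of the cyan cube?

(0.2, 1.6)

The cyan cube was at about (12.3, 4.7) and moved to about (12.5, 6.3).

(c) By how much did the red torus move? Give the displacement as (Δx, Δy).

(0.8, 2.9)

The red torus was at about (4.0, 5.0) and moved to about (4.8, 7.9).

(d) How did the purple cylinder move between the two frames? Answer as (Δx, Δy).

(0.4, 1.3)

From the two frames, the purple cylinder sits at roughly (5.8, 5.4) before and (6.2, 6.7) after.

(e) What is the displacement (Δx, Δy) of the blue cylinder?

(-1.4, -0.6)

The blue cylinder started near (11.1, 5.2) and ended near (9.7, 4.6).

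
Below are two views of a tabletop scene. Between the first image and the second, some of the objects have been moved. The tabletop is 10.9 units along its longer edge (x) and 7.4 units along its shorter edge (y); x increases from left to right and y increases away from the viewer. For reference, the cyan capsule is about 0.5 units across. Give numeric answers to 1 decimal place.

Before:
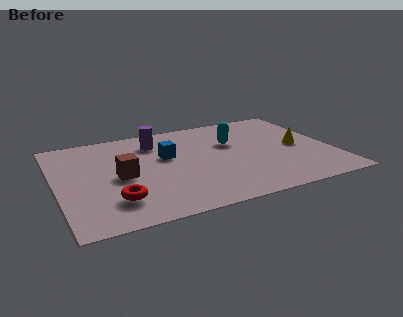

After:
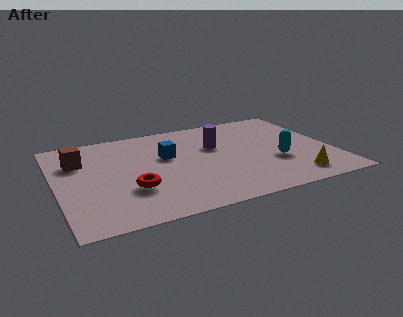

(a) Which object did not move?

the blue cube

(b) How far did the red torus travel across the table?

0.9

The red torus was near (2.1, 1.8) before and (2.8, 2.4) after, so it travelled √(0.7² + 0.6²) ≈ 0.9 units.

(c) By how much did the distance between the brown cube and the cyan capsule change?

+3.2

The distance was about 4.8 in the first image and 8.0 in the second, so they moved 3.2 units further apart.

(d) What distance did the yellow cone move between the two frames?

2.5

From (9.6, 3.6) to (9.1, 1.2), the yellow cone covered √(0.5² + 2.4²) ≈ 2.5 units.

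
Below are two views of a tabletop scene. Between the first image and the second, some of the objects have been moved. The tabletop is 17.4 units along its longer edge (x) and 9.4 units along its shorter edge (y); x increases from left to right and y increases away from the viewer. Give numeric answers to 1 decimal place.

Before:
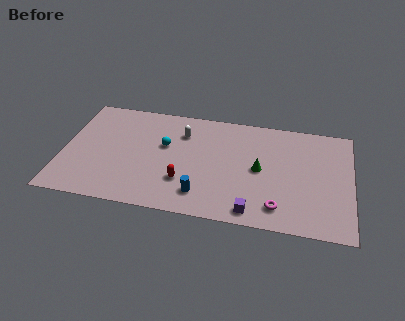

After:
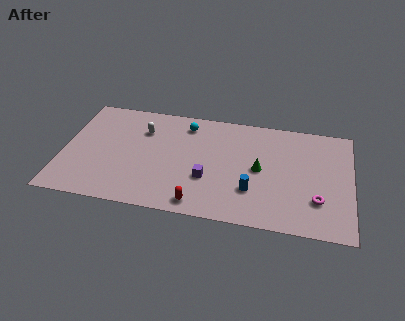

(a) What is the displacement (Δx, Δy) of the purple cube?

(-2.8, 2.2)

The purple cube started near (11.6, 1.1) and ended near (8.8, 3.3).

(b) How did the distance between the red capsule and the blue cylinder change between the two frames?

+2.1

Before: roughly 1.4 units apart; after: 3.5. That's 2.1 units further apart.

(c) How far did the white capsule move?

2.4

The white capsule moved from about (7.1, 7.0) to (4.7, 6.8), a distance of √(2.4² + 0.2²) ≈ 2.4.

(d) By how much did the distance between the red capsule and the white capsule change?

+2.6

They were about 4.2 units apart before and 6.8 after — 2.6 units further apart.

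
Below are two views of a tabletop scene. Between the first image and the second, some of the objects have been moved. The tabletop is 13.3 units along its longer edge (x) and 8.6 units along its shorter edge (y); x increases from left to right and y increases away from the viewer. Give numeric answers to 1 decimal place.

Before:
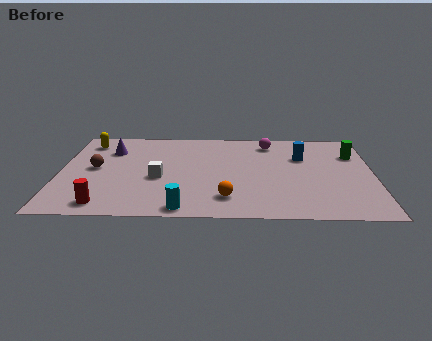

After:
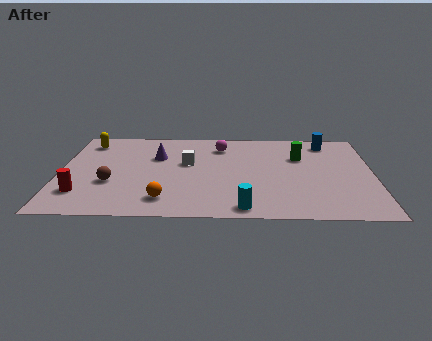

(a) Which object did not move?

the yellow capsule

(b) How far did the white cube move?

1.9

The white cube moved from about (4.2, 3.6) to (5.4, 5.1), a distance of √(1.2² + 1.5²) ≈ 1.9.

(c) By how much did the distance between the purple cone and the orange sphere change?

-2.6

The distance was about 6.7 in the first image and 4.1 in the second, so they moved 2.6 units closer together.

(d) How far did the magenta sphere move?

2.1

The magenta sphere moved from about (8.9, 7.2) to (6.8, 6.8), a distance of √(2.1² + 0.4²) ≈ 2.1.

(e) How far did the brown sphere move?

1.6

The brown sphere was near (1.5, 4.5) before and (2.2, 3.1) after, so it travelled √(0.7² + 1.4²) ≈ 1.6 units.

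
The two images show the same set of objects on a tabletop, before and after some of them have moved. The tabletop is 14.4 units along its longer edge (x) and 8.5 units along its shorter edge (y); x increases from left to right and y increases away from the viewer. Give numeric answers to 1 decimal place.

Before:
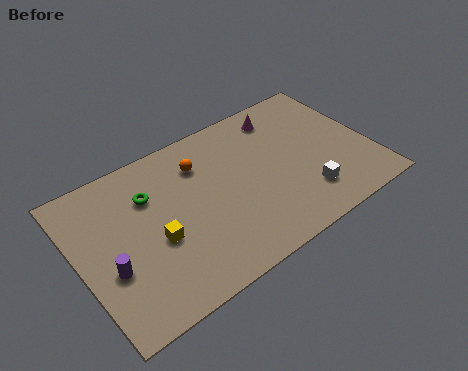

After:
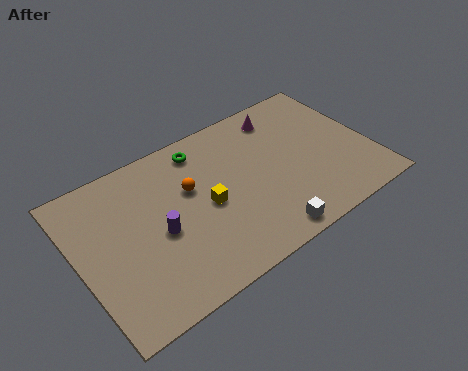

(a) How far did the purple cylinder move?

2.6

From (1.3, 3.2) to (3.8, 3.8), the purple cylinder covered √(2.5² + 0.6²) ≈ 2.6 units.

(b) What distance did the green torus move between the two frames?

3.0

From (3.7, 6.0) to (6.5, 7.2), the green torus covered √(2.8² + 1.2²) ≈ 3.0 units.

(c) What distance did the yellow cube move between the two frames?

2.6

From (3.6, 3.5) to (6.2, 4.0), the yellow cube covered √(2.6² + 0.5²) ≈ 2.6 units.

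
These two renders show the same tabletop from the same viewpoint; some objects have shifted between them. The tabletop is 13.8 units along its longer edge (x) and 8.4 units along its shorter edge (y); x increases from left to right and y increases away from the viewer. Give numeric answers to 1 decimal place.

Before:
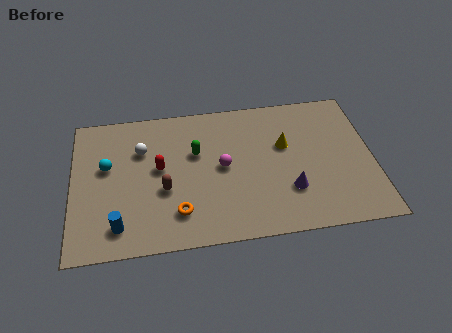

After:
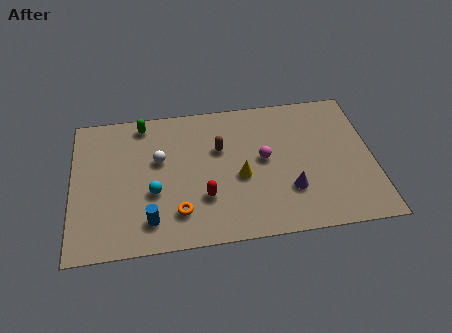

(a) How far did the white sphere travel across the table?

1.1

The white sphere moved from about (3.2, 5.8) to (4.0, 5.1), a distance of √(0.8² + 0.7²) ≈ 1.1.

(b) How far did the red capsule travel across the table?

2.8

From (4.0, 4.6) to (6.0, 2.6), the red capsule covered √(2.0² + 2.0²) ≈ 2.8 units.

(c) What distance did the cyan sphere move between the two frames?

2.8

The cyan sphere was near (1.6, 5.0) before and (3.7, 3.2) after, so it travelled √(2.1² + 1.8²) ≈ 2.8 units.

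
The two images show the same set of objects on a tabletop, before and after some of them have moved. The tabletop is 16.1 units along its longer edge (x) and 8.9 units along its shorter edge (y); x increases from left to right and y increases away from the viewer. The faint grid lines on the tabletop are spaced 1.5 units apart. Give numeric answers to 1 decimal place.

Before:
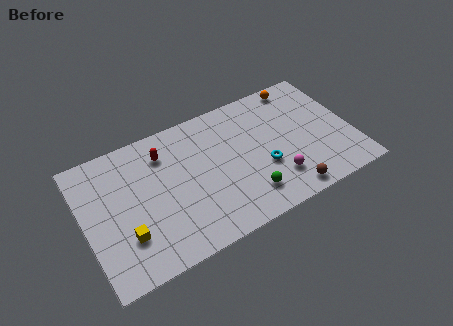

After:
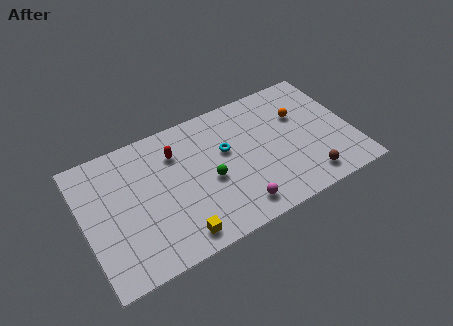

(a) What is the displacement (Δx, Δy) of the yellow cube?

(2.9, -1.4)

The yellow cube started near (2.2, 2.6) and ended near (5.1, 1.2).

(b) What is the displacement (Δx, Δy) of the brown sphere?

(1.3, 0.4)

From the two frames, the brown sphere sits at roughly (11.7, 1.0) before and (13.0, 1.4) after.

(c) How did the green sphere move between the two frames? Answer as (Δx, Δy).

(-2.0, 2.0)

The green sphere was at about (9.4, 1.9) and moved to about (7.4, 3.9).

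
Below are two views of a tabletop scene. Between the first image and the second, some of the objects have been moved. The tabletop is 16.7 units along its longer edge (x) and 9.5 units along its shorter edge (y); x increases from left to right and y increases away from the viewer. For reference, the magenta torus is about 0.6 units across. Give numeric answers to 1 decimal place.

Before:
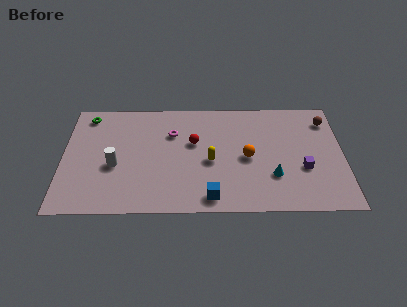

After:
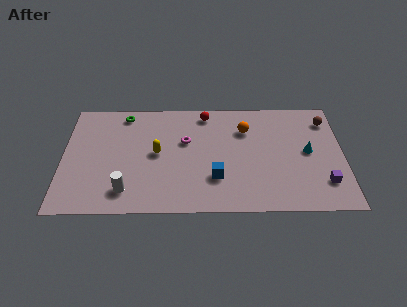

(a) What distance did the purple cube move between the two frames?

1.7

The purple cube moved from about (14.3, 3.5) to (15.5, 2.3), a distance of √(1.2² + 1.2²) ≈ 1.7.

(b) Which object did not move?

the brown sphere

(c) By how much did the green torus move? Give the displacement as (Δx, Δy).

(2.2, 0.1)

The green torus was at about (1.4, 8.2) and moved to about (3.6, 8.3).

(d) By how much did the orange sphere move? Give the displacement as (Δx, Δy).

(-0.1, 2.4)

From the two frames, the orange sphere sits at roughly (11.0, 4.5) before and (10.9, 6.9) after.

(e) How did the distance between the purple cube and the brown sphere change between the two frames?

+0.9

The distance was about 4.4 in the first image and 5.3 in the second, so they moved 0.9 units further apart.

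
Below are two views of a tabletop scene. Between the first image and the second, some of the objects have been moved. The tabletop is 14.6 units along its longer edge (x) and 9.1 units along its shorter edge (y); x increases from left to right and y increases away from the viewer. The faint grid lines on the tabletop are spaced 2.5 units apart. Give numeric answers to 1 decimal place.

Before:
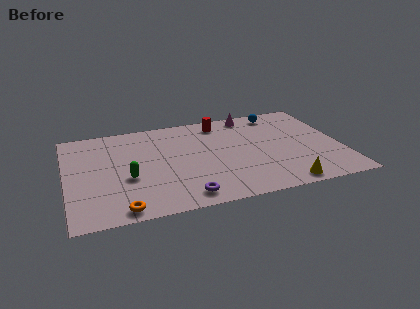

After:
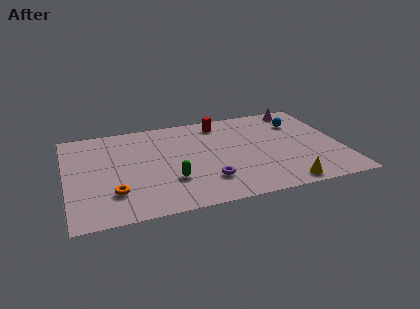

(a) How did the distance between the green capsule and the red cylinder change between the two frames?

-0.9

The distance was about 6.6 in the first image and 5.7 in the second, so they moved 0.9 units closer together.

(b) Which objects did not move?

the red cylinder and the yellow cone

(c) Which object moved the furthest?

the magenta cone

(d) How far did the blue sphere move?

1.6

From (11.6, 7.9) to (12.6, 6.7), the blue sphere covered √(1.0² + 1.2²) ≈ 1.6 units.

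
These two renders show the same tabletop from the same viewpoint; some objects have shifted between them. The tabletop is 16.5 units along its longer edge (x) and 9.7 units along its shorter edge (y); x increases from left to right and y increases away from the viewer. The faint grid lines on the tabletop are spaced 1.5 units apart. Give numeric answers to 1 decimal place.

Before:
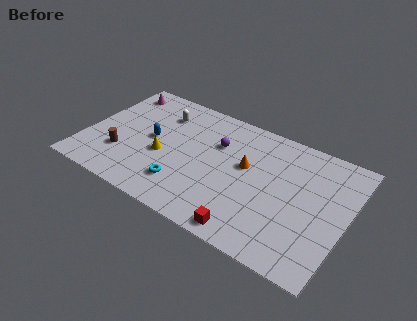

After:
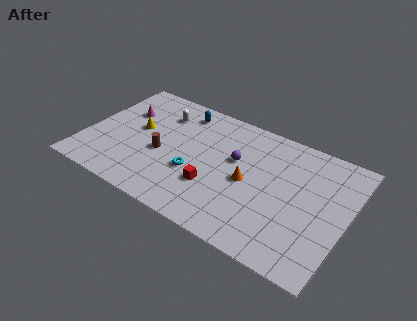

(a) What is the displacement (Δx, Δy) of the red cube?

(-2.6, 2.1)

The red cube was at about (11.0, 1.0) and moved to about (8.4, 3.1).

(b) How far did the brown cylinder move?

2.7

From (2.5, 2.9) to (4.9, 4.1), the brown cylinder covered √(2.4² + 1.2²) ≈ 2.7 units.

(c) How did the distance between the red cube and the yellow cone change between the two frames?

-0.9

The distance was about 6.7 in the first image and 5.8 in the second, so they moved 0.9 units closer together.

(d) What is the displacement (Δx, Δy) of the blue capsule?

(1.4, 3.2)

From the two frames, the blue capsule sits at roughly (4.1, 5.0) before and (5.5, 8.2) after.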